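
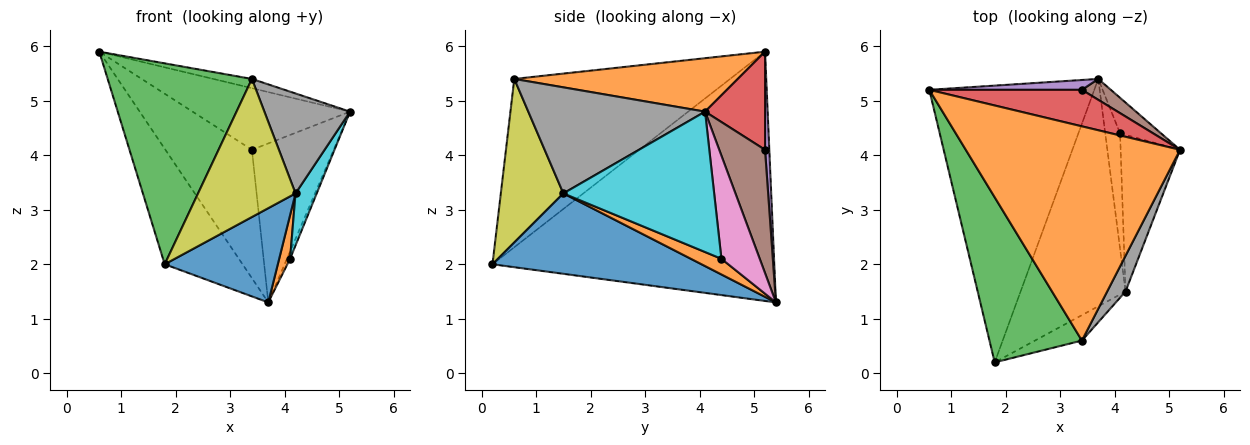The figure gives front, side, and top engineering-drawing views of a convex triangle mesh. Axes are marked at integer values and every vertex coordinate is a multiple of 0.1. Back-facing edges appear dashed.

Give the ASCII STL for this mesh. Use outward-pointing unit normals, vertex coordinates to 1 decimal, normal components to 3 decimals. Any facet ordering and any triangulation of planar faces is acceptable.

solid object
 facet normal -0.813 0.225 -0.538
  outer loop
   vertex 3.7 5.4 1.3
   vertex 1.8 0.2 2.0
   vertex 0.6 5.2 5.9
  endloop
 endfacet
 facet normal 0.242 0.042 0.969
  outer loop
   vertex 3.4 0.6 5.4
   vertex 5.2 4.1 4.8
   vertex 0.6 5.2 5.9
  endloop
 endfacet
 facet normal -0.756 -0.505 0.415
  outer loop
   vertex 3.4 0.6 5.4
   vertex 0.6 5.2 5.9
   vertex 1.8 0.2 2.0
  endloop
 endfacet
 facet normal 0.311 0.818 0.484
  outer loop
   vertex 3.4 5.2 4.1
   vertex 0.6 5.2 5.9
   vertex 5.2 4.1 4.8
  endloop
 endfacet
 facet normal 0.049 0.996 0.076
  outer loop
   vertex 3.4 5.2 4.1
   vertex 3.7 5.4 1.3
   vertex 0.6 5.2 5.9
  endloop
 endfacet
 facet normal 0.485 0.867 0.114
  outer loop
   vertex 3.4 5.2 4.1
   vertex 5.2 4.1 4.8
   vertex 3.7 5.4 1.3
  endloop
 endfacet
 facet normal 0.926 0.075 -0.369
  outer loop
   vertex 4.1 4.4 2.1
   vertex 3.7 5.4 1.3
   vertex 5.2 4.1 4.8
  endloop
 endfacet
 facet normal 0.889 -0.431 0.154
  outer loop
   vertex 4.2 1.5 3.3
   vertex 5.2 4.1 4.8
   vertex 3.4 0.6 5.4
  endloop
 endfacet
 facet normal 0.534 -0.832 -0.153
  outer loop
   vertex 4.2 1.5 3.3
   vertex 3.4 0.6 5.4
   vertex 1.8 0.2 2.0
  endloop
 endfacet
 facet normal 0.913 -0.128 -0.386
  outer loop
   vertex 4.2 1.5 3.3
   vertex 4.1 4.4 2.1
   vertex 5.2 4.1 4.8
  endloop
 endfacet
 facet normal 0.578 -0.313 -0.754
  outer loop
   vertex 4.2 1.5 3.3
   vertex 1.8 0.2 2.0
   vertex 3.7 5.4 1.3
  endloop
 endfacet
 facet normal 0.703 -0.251 -0.665
  outer loop
   vertex 4.2 1.5 3.3
   vertex 3.7 5.4 1.3
   vertex 4.1 4.4 2.1
  endloop
 endfacet
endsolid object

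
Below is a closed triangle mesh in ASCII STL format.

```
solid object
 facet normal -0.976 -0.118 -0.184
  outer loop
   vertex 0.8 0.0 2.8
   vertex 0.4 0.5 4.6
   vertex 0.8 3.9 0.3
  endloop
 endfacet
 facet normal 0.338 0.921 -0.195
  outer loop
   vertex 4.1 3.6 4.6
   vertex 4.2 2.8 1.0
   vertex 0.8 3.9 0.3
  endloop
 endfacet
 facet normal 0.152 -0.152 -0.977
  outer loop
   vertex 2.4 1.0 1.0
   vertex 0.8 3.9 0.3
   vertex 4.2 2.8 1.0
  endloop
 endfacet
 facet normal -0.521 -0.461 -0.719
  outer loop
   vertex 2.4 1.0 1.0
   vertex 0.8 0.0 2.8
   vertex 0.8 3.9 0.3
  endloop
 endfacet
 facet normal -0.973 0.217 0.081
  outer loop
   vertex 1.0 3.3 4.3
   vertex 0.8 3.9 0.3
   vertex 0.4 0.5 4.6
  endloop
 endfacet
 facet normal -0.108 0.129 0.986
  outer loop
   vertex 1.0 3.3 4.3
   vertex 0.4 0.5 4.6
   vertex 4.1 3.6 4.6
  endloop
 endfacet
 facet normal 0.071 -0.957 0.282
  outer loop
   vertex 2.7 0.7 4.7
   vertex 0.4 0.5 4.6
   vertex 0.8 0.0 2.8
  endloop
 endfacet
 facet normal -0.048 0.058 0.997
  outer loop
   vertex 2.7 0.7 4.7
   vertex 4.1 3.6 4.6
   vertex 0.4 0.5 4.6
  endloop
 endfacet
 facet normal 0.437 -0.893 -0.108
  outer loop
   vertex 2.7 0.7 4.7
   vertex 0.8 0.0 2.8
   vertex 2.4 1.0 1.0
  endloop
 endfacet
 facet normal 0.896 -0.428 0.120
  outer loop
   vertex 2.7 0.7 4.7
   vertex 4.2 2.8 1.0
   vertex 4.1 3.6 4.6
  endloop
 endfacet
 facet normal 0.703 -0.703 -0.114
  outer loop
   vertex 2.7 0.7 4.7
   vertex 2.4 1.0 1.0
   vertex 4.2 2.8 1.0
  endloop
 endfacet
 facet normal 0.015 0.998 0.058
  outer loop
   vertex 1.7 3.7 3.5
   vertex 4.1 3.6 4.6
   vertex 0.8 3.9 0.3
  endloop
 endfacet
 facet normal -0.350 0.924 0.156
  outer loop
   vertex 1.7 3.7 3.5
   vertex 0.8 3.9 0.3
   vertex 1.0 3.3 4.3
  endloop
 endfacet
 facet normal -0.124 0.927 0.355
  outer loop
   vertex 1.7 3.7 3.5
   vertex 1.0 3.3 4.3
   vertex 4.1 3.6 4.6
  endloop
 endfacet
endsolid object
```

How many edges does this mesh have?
21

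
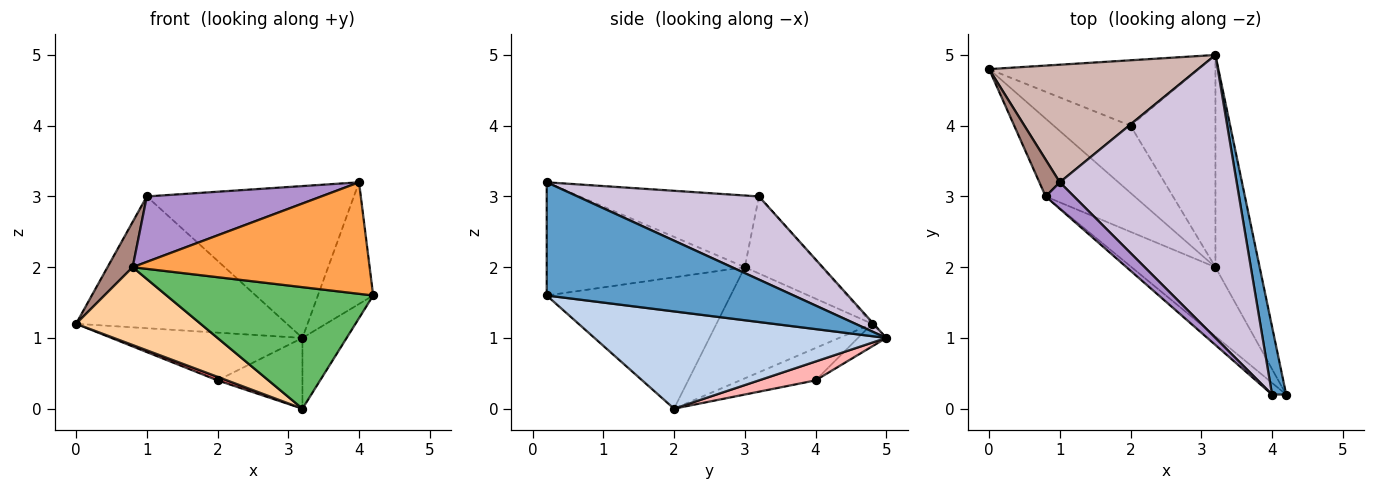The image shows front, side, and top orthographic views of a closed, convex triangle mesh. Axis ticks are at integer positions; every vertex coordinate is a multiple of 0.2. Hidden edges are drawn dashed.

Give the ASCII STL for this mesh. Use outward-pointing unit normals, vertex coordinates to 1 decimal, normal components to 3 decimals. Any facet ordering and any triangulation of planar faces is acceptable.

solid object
 facet normal 0.969 0.217 0.121
  outer loop
   vertex 4.0 0.2 3.2
   vertex 4.2 0.2 1.6
   vertex 3.2 5.0 1.0
  endloop
 endfacet
 facet normal 0.902 0.137 -0.410
  outer loop
   vertex 3.2 2.0 0.0
   vertex 3.2 5.0 1.0
   vertex 4.2 0.2 1.6
  endloop
 endfacet
 facet normal -0.639 -0.765 -0.080
  outer loop
   vertex 0.8 3.0 2.0
   vertex 4.2 0.2 1.6
   vertex 4.0 0.2 3.2
  endloop
 endfacet
 facet normal -0.662 -0.530 -0.530
  outer loop
   vertex 0.8 3.0 2.0
   vertex 0.0 4.8 1.2
   vertex 3.2 2.0 0.0
  endloop
 endfacet
 facet normal -0.612 -0.687 -0.391
  outer loop
   vertex 0.8 3.0 2.0
   vertex 3.2 2.0 0.0
   vertex 4.2 0.2 1.6
  endloop
 endfacet
 facet normal -0.087 0.587 -0.805
  outer loop
   vertex 2.0 4.0 0.4
   vertex 0.0 4.8 1.2
   vertex 3.2 5.0 1.0
  endloop
 endfacet
 facet normal -0.388 -0.048 -0.921
  outer loop
   vertex 2.0 4.0 0.4
   vertex 3.2 2.0 0.0
   vertex 0.0 4.8 1.2
  endloop
 endfacet
 facet normal 0.206 0.309 -0.928
  outer loop
   vertex 2.0 4.0 0.4
   vertex 3.2 5.0 1.0
   vertex 3.2 2.0 0.0
  endloop
 endfacet
 facet normal -0.689 -0.671 0.272
  outer loop
   vertex 1.0 3.2 3.0
   vertex 0.8 3.0 2.0
   vertex 4.0 0.2 3.2
  endloop
 endfacet
 facet normal 0.383 0.437 0.814
  outer loop
   vertex 1.0 3.2 3.0
   vertex 4.0 0.2 3.2
   vertex 3.2 5.0 1.0
  endloop
 endfacet
 facet normal -0.922 -0.301 0.245
  outer loop
   vertex 1.0 3.2 3.0
   vertex 0.0 4.8 1.2
   vertex 0.8 3.0 2.0
  endloop
 endfacet
 facet normal -0.005 0.746 0.666
  outer loop
   vertex 1.0 3.2 3.0
   vertex 3.2 5.0 1.0
   vertex 0.0 4.8 1.2
  endloop
 endfacet
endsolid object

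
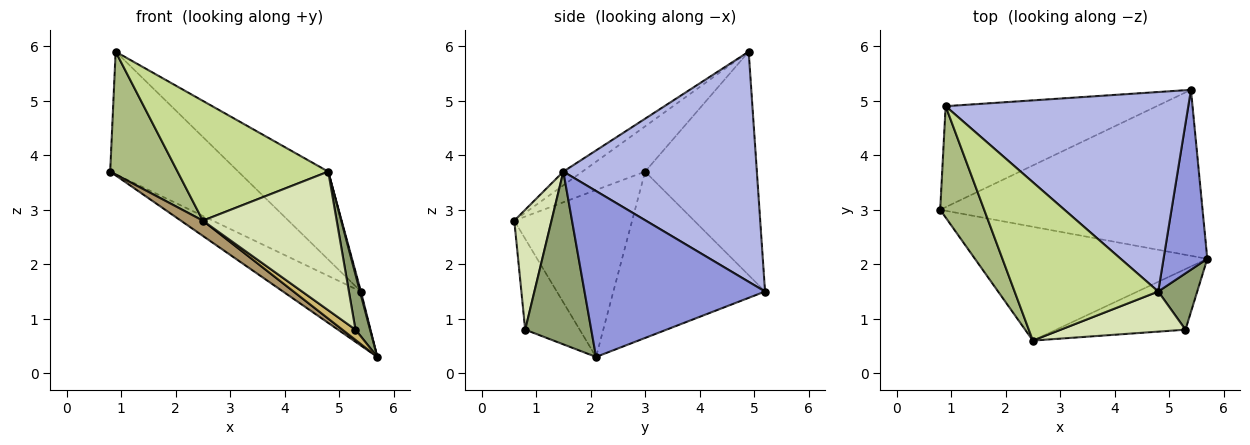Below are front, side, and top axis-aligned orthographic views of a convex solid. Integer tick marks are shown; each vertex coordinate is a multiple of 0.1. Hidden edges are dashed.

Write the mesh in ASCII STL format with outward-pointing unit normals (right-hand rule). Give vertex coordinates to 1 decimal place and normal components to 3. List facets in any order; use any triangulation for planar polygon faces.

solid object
 facet normal -0.516 0.265 -0.814
  outer loop
   vertex 5.4 5.2 1.5
   vertex 5.7 2.1 0.3
   vertex 0.8 3.0 3.7
  endloop
 endfacet
 facet normal -0.558 0.640 -0.528
  outer loop
   vertex 0.9 4.9 5.9
   vertex 5.4 5.2 1.5
   vertex 0.8 3.0 3.7
  endloop
 endfacet
 facet normal 0.967 -0.005 0.255
  outer loop
   vertex 4.8 1.5 3.7
   vertex 5.7 2.1 0.3
   vertex 5.4 5.2 1.5
  endloop
 endfacet
 facet normal 0.655 0.305 0.691
  outer loop
   vertex 4.8 1.5 3.7
   vertex 5.4 5.2 1.5
   vertex 0.9 4.9 5.9
  endloop
 endfacet
 facet normal 0.954 -0.211 0.215
  outer loop
   vertex 5.3 0.8 0.8
   vertex 5.7 2.1 0.3
   vertex 4.8 1.5 3.7
  endloop
 endfacet
 facet normal -0.568 -0.610 0.552
  outer loop
   vertex 2.5 0.6 2.8
   vertex 0.9 4.9 5.9
   vertex 0.8 3.0 3.7
  endloop
 endfacet
 facet normal -0.076 -0.602 0.795
  outer loop
   vertex 2.5 0.6 2.8
   vertex 4.8 1.5 3.7
   vertex 0.9 4.9 5.9
  endloop
 endfacet
 facet normal 0.258 -0.928 0.269
  outer loop
   vertex 2.5 0.6 2.8
   vertex 5.3 0.8 0.8
   vertex 4.8 1.5 3.7
  endloop
 endfacet
 facet normal -0.580 -0.108 -0.807
  outer loop
   vertex 2.5 0.6 2.8
   vertex 0.8 3.0 3.7
   vertex 5.7 2.1 0.3
  endloop
 endfacet
 facet normal -0.569 -0.137 -0.811
  outer loop
   vertex 2.5 0.6 2.8
   vertex 5.7 2.1 0.3
   vertex 5.3 0.8 0.8
  endloop
 endfacet
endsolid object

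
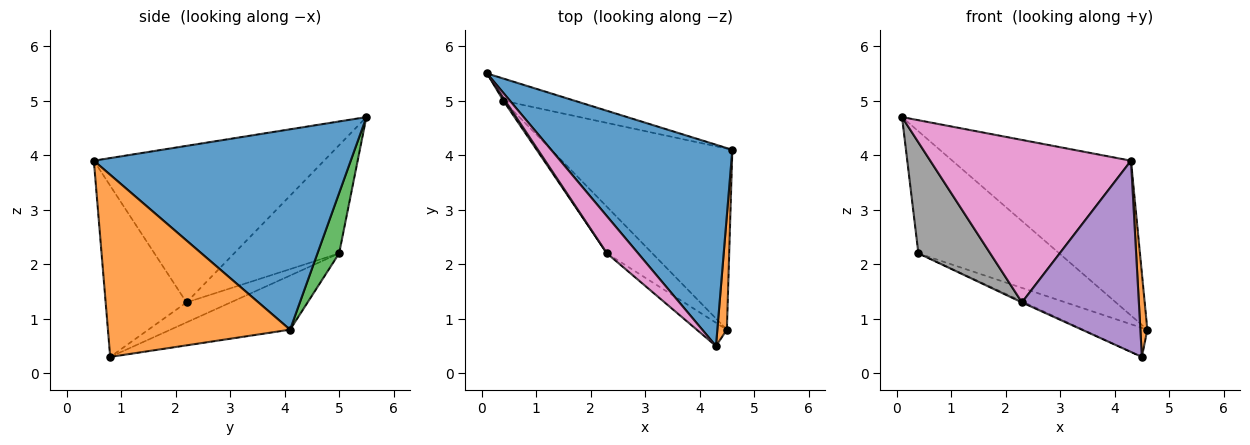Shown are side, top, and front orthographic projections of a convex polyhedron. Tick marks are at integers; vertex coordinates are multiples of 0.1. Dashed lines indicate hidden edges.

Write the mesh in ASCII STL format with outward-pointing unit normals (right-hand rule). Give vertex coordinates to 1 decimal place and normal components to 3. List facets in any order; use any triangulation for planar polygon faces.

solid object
 facet normal 0.659 0.458 0.596
  outer loop
   vertex 4.3 0.5 3.9
   vertex 4.6 4.1 0.8
   vertex 0.1 5.5 4.7
  endloop
 endfacet
 facet normal 0.998 -0.038 0.052
  outer loop
   vertex 4.5 0.8 0.3
   vertex 4.6 4.1 0.8
   vertex 4.3 0.5 3.9
  endloop
 endfacet
 facet normal 0.150 0.973 -0.177
  outer loop
   vertex 0.4 5.0 2.2
   vertex 0.1 5.5 4.7
   vertex 4.6 4.1 0.8
  endloop
 endfacet
 facet normal -0.283 0.152 -0.947
  outer loop
   vertex 0.4 5.0 2.2
   vertex 4.6 4.1 0.8
   vertex 4.5 0.8 0.3
  endloop
 endfacet
 facet normal -0.566 -0.818 -0.100
  outer loop
   vertex 2.3 2.2 1.3
   vertex 4.5 0.8 0.3
   vertex 4.3 0.5 3.9
  endloop
 endfacet
 facet normal -0.403 0.021 -0.915
  outer loop
   vertex 2.3 2.2 1.3
   vertex 0.4 5.0 2.2
   vertex 4.5 0.8 0.3
  endloop
 endfacet
 facet normal -0.745 -0.650 0.148
  outer loop
   vertex 2.3 2.2 1.3
   vertex 4.3 0.5 3.9
   vertex 0.1 5.5 4.7
  endloop
 endfacet
 facet normal -0.825 -0.564 0.014
  outer loop
   vertex 2.3 2.2 1.3
   vertex 0.1 5.5 4.7
   vertex 0.4 5.0 2.2
  endloop
 endfacet
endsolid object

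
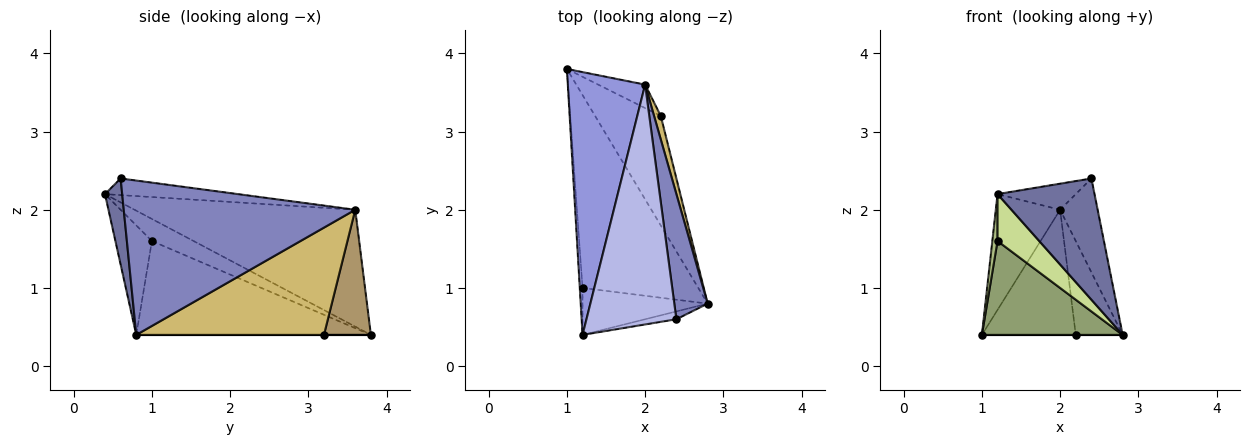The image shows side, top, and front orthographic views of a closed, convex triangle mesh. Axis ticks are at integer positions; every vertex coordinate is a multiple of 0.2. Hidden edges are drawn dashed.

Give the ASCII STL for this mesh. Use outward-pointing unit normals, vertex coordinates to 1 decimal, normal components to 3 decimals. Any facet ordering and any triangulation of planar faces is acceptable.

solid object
 facet normal 0.174 -0.983 -0.063
  outer loop
   vertex 2.4 0.6 2.4
   vertex 1.2 0.4 2.2
   vertex 2.8 0.8 0.4
  endloop
 endfacet
 facet normal 0.965 0.157 0.209
  outer loop
   vertex 2.0 3.6 2.0
   vertex 2.4 0.6 2.4
   vertex 2.8 0.8 0.4
  endloop
 endfacet
 facet normal -0.810 0.236 0.536
  outer loop
   vertex 2.0 3.6 2.0
   vertex 1.0 3.8 0.4
   vertex 1.2 0.4 2.2
  endloop
 endfacet
 facet normal -0.181 0.106 0.978
  outer loop
   vertex 2.0 3.6 2.0
   vertex 1.2 0.4 2.2
   vertex 2.4 0.6 2.4
  endloop
 endfacet
 facet normal -0.589 -0.353 -0.727
  outer loop
   vertex 1.2 1.0 1.6
   vertex 1.0 3.8 0.4
   vertex 2.8 0.8 0.4
  endloop
 endfacet
 facet normal -0.985 -0.123 -0.123
  outer loop
   vertex 1.2 1.0 1.6
   vertex 1.2 0.4 2.2
   vertex 1.0 3.8 0.4
  endloop
 endfacet
 facet normal -0.526 -0.601 -0.601
  outer loop
   vertex 1.2 1.0 1.6
   vertex 2.8 0.8 0.4
   vertex 1.2 0.4 2.2
  endloop
 endfacet
 facet normal 0.000 0.000 -1.000
  outer loop
   vertex 2.2 3.2 0.4
   vertex 2.8 0.8 0.4
   vertex 1.0 3.8 0.4
  endloop
 endfacet
 facet normal 0.441 0.882 -0.165
  outer loop
   vertex 2.2 3.2 0.4
   vertex 1.0 3.8 0.4
   vertex 2.0 3.6 2.0
  endloop
 endfacet
 facet normal 0.968 0.242 0.061
  outer loop
   vertex 2.2 3.2 0.4
   vertex 2.0 3.6 2.0
   vertex 2.8 0.8 0.4
  endloop
 endfacet
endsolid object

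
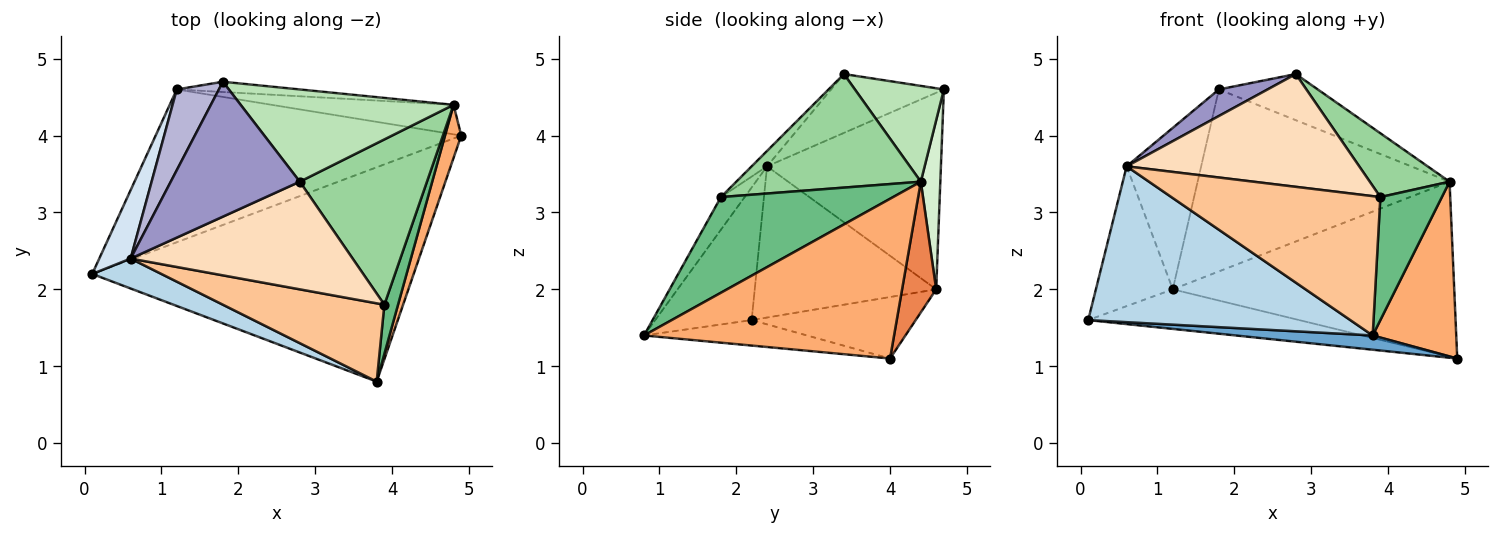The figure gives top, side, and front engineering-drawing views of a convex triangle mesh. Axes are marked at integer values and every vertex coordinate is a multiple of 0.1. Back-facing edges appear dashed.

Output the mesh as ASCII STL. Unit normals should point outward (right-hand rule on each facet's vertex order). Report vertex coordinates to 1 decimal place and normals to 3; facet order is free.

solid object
 facet normal -0.079 -0.066 -0.995
  outer loop
   vertex 3.8 0.8 1.4
   vertex 0.1 2.2 1.6
   vertex 4.9 4.0 1.1
  endloop
 endfacet
 facet normal -0.191 0.246 -0.950
  outer loop
   vertex 1.2 4.6 2.0
   vertex 4.9 4.0 1.1
   vertex 0.1 2.2 1.6
  endloop
 endfacet
 facet normal -0.340 -0.924 0.177
  outer loop
   vertex 0.6 2.4 3.6
   vertex 0.1 2.2 1.6
   vertex 3.8 0.8 1.4
  endloop
 endfacet
 facet normal -0.904 0.383 0.188
  outer loop
   vertex 0.6 2.4 3.6
   vertex 1.2 4.6 2.0
   vertex 0.1 2.2 1.6
  endloop
 endfacet
 facet normal 0.119 0.979 -0.165
  outer loop
   vertex 4.8 4.4 3.4
   vertex 4.9 4.0 1.1
   vertex 1.2 4.6 2.0
  endloop
 endfacet
 facet normal 0.944 -0.316 0.096
  outer loop
   vertex 4.8 4.4 3.4
   vertex 3.8 0.8 1.4
   vertex 4.9 4.0 1.1
  endloop
 endfacet
 facet normal -0.099 -0.868 0.487
  outer loop
   vertex 3.9 1.8 3.2
   vertex 0.6 2.4 3.6
   vertex 3.8 0.8 1.4
  endloop
 endfacet
 facet normal -0.048 -0.723 0.690
  outer loop
   vertex 3.9 1.8 3.2
   vertex 2.8 3.4 4.8
   vertex 0.6 2.4 3.6
  endloop
 endfacet
 facet normal 0.933 -0.333 0.133
  outer loop
   vertex 3.9 1.8 3.2
   vertex 3.8 0.8 1.4
   vertex 4.8 4.4 3.4
  endloop
 endfacet
 facet normal 0.640 -0.277 0.717
  outer loop
   vertex 3.9 1.8 3.2
   vertex 4.8 4.4 3.4
   vertex 2.8 3.4 4.8
  endloop
 endfacet
 facet normal 0.373 0.415 0.830
  outer loop
   vertex 1.8 4.7 4.6
   vertex 2.8 3.4 4.8
   vertex 4.8 4.4 3.4
  endloop
 endfacet
 facet normal 0.077 0.995 -0.056
  outer loop
   vertex 1.8 4.7 4.6
   vertex 4.8 4.4 3.4
   vertex 1.2 4.6 2.0
  endloop
 endfacet
 facet normal -0.408 -0.176 0.896
  outer loop
   vertex 1.8 4.7 4.6
   vertex 0.6 2.4 3.6
   vertex 2.8 3.4 4.8
  endloop
 endfacet
 facet normal -0.902 0.386 0.193
  outer loop
   vertex 1.8 4.7 4.6
   vertex 1.2 4.6 2.0
   vertex 0.6 2.4 3.6
  endloop
 endfacet
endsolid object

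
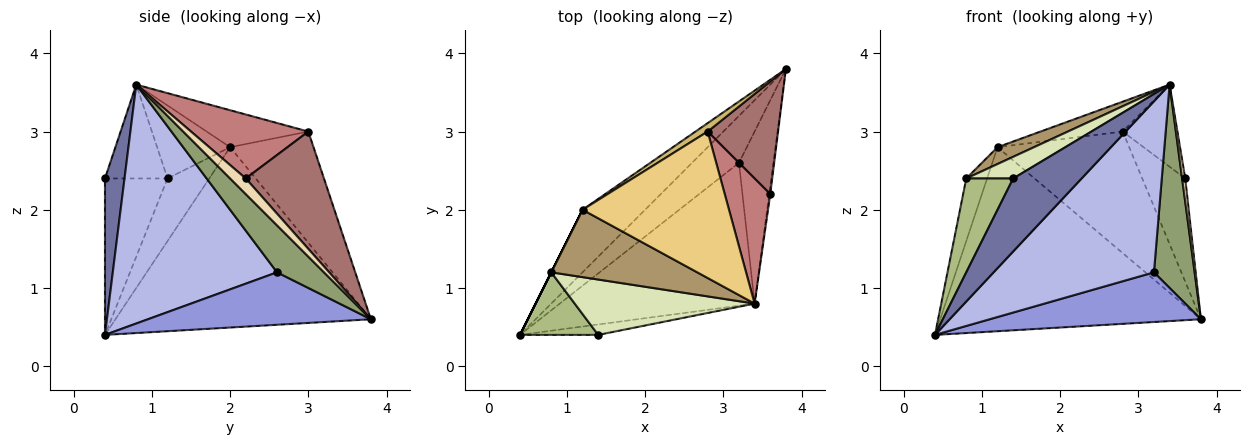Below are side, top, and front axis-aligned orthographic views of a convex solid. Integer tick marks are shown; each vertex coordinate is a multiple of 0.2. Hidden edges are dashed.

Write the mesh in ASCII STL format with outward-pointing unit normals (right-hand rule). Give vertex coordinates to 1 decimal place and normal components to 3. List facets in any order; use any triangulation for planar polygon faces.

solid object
 facet normal 0.272 -0.953 -0.136
  outer loop
   vertex 1.4 0.4 2.4
   vertex 0.4 0.4 0.4
   vertex 3.4 0.8 3.6
  endloop
 endfacet
 facet normal -0.680 0.694 -0.236
  outer loop
   vertex 1.2 2.0 2.8
   vertex 3.8 3.8 0.6
   vertex 0.4 0.4 0.4
  endloop
 endfacet
 facet normal 0.609 -0.577 -0.545
  outer loop
   vertex 3.2 2.6 1.2
   vertex 0.4 0.4 0.4
   vertex 3.8 3.8 0.6
  endloop
 endfacet
 facet normal 0.618 -0.603 -0.504
  outer loop
   vertex 3.2 2.6 1.2
   vertex 3.4 0.8 3.6
   vertex 0.4 0.4 0.4
  endloop
 endfacet
 facet normal 0.661 -0.573 -0.485
  outer loop
   vertex 3.2 2.6 1.2
   vertex 3.8 3.8 0.6
   vertex 3.4 0.8 3.6
  endloop
 endfacet
 facet normal -0.743 -0.557 0.371
  outer loop
   vertex 0.8 1.2 2.4
   vertex 0.4 0.4 0.4
   vertex 1.4 0.4 2.4
  endloop
 endfacet
 facet normal -0.894 0.447 0.000
  outer loop
   vertex 0.8 1.2 2.4
   vertex 1.2 2.0 2.8
   vertex 0.4 0.4 0.4
  endloop
 endfacet
 facet normal -0.437 -0.328 0.838
  outer loop
   vertex 0.8 1.2 2.4
   vertex 1.4 0.4 2.4
   vertex 3.4 0.8 3.6
  endloop
 endfacet
 facet normal -0.436 -0.218 0.873
  outer loop
   vertex 0.8 1.2 2.4
   vertex 3.4 0.8 3.6
   vertex 1.2 2.0 2.8
  endloop
 endfacet
 facet normal -0.534 0.843 0.058
  outer loop
   vertex 2.8 3.0 3.0
   vertex 3.8 3.8 0.6
   vertex 1.2 2.0 2.8
  endloop
 endfacet
 facet normal -0.240 0.194 0.951
  outer loop
   vertex 2.8 3.0 3.0
   vertex 1.2 2.0 2.8
   vertex 3.4 0.8 3.6
  endloop
 endfacet
 facet normal 0.978 -0.196 -0.065
  outer loop
   vertex 3.6 2.2 2.4
   vertex 3.4 0.8 3.6
   vertex 3.8 3.8 0.6
  endloop
 endfacet
 facet normal 0.776 0.427 0.465
  outer loop
   vertex 3.6 2.2 2.4
   vertex 3.8 3.8 0.6
   vertex 2.8 3.0 3.0
  endloop
 endfacet
 facet normal 0.762 0.355 0.542
  outer loop
   vertex 3.6 2.2 2.4
   vertex 2.8 3.0 3.0
   vertex 3.4 0.8 3.6
  endloop
 endfacet
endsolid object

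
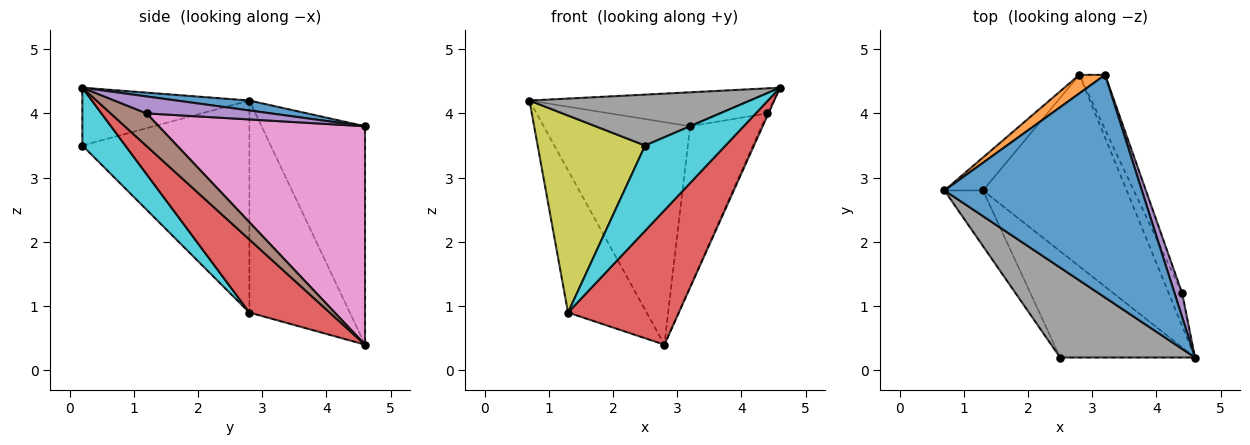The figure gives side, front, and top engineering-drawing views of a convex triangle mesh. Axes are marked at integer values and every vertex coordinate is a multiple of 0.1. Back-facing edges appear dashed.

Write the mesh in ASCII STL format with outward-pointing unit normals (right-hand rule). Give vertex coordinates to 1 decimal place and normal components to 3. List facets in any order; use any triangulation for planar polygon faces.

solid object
 facet normal 0.050 0.150 0.987
  outer loop
   vertex 3.2 4.6 3.8
   vertex 0.7 2.8 4.2
   vertex 4.6 0.2 4.4
  endloop
 endfacet
 facet normal -0.576 0.815 0.068
  outer loop
   vertex 2.8 4.6 0.4
   vertex 0.7 2.8 4.2
   vertex 3.2 4.6 3.8
  endloop
 endfacet
 facet normal -0.779 0.610 -0.142
  outer loop
   vertex 1.3 2.8 0.9
   vertex 0.7 2.8 4.2
   vertex 2.8 4.6 0.4
  endloop
 endfacet
 facet normal 0.384 -0.530 -0.756
  outer loop
   vertex 1.3 2.8 0.9
   vertex 2.8 4.6 0.4
   vertex 4.6 0.2 4.4
  endloop
 endfacet
 facet normal 0.862 0.327 0.387
  outer loop
   vertex 4.4 1.2 4.0
   vertex 3.2 4.6 3.8
   vertex 4.6 0.2 4.4
  endloop
 endfacet
 facet normal 0.925 0.033 -0.380
  outer loop
   vertex 4.4 1.2 4.0
   vertex 4.6 0.2 4.4
   vertex 2.8 4.6 0.4
  endloop
 endfacet
 facet normal 0.939 0.325 -0.110
  outer loop
   vertex 4.4 1.2 4.0
   vertex 2.8 4.6 0.4
   vertex 3.2 4.6 3.8
  endloop
 endfacet
 facet normal -0.349 -0.461 0.815
  outer loop
   vertex 2.5 0.2 3.5
   vertex 4.6 0.2 4.4
   vertex 0.7 2.8 4.2
  endloop
 endfacet
 facet normal -0.831 -0.535 -0.151
  outer loop
   vertex 2.5 0.2 3.5
   vertex 0.7 2.8 4.2
   vertex 1.3 2.8 0.9
  endloop
 endfacet
 facet normal 0.317 -0.593 -0.740
  outer loop
   vertex 2.5 0.2 3.5
   vertex 1.3 2.8 0.9
   vertex 4.6 0.2 4.4
  endloop
 endfacet
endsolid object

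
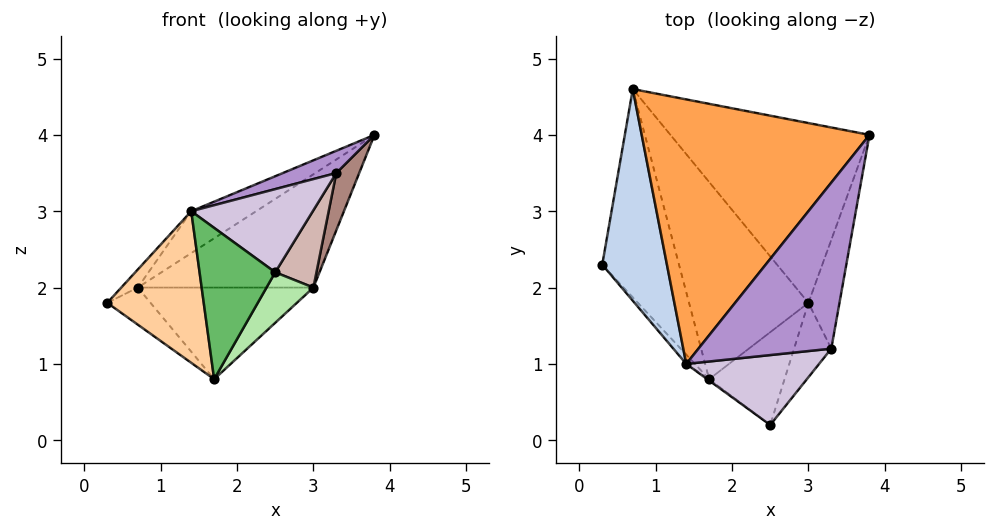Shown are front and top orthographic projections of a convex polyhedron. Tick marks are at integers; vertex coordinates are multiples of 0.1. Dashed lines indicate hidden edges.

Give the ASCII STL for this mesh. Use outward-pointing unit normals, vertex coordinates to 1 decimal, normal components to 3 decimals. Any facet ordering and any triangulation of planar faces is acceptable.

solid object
 facet normal -0.458 0.156 -0.875
  outer loop
   vertex 0.7 4.6 2.0
   vertex 1.7 0.8 0.8
   vertex 0.3 2.3 1.8
  endloop
 endfacet
 facet normal -0.702 0.060 0.709
  outer loop
   vertex 1.4 1.0 3.0
   vertex 0.7 4.6 2.0
   vertex 0.3 2.3 1.8
  endloop
 endfacet
 facet normal -0.519 0.134 0.844
  outer loop
   vertex 1.4 1.0 3.0
   vertex 3.8 4.0 4.0
   vertex 0.7 4.6 2.0
  endloop
 endfacet
 facet normal -0.744 -0.667 -0.041
  outer loop
   vertex 1.4 1.0 3.0
   vertex 0.3 2.3 1.8
   vertex 1.7 0.8 0.8
  endloop
 endfacet
 facet normal -0.592 -0.806 -0.007
  outer loop
   vertex 1.4 1.0 3.0
   vertex 1.7 0.8 0.8
   vertex 2.5 0.2 2.2
  endloop
 endfacet
 facet normal 0.762 -0.309 -0.568
  outer loop
   vertex 3.0 1.8 2.0
   vertex 2.5 0.2 2.2
   vertex 1.7 0.8 0.8
  endloop
 endfacet
 facet normal 0.544 0.447 -0.710
  outer loop
   vertex 3.0 1.8 2.0
   vertex 0.7 4.6 2.0
   vertex 3.8 4.0 4.0
  endloop
 endfacet
 facet normal 0.456 0.375 -0.807
  outer loop
   vertex 3.0 1.8 2.0
   vertex 1.7 0.8 0.8
   vertex 0.7 4.6 2.0
  endloop
 endfacet
 facet normal -0.240 -0.129 0.962
  outer loop
   vertex 3.3 1.2 3.5
   vertex 3.8 4.0 4.0
   vertex 1.4 1.0 3.0
  endloop
 endfacet
 facet normal -0.088 -0.762 0.641
  outer loop
   vertex 3.3 1.2 3.5
   vertex 1.4 1.0 3.0
   vertex 2.5 0.2 2.2
  endloop
 endfacet
 facet normal 0.961 -0.128 -0.244
  outer loop
   vertex 3.3 1.2 3.5
   vertex 3.0 1.8 2.0
   vertex 3.8 4.0 4.0
  endloop
 endfacet
 facet normal 0.897 -0.319 -0.307
  outer loop
   vertex 3.3 1.2 3.5
   vertex 2.5 0.2 2.2
   vertex 3.0 1.8 2.0
  endloop
 endfacet
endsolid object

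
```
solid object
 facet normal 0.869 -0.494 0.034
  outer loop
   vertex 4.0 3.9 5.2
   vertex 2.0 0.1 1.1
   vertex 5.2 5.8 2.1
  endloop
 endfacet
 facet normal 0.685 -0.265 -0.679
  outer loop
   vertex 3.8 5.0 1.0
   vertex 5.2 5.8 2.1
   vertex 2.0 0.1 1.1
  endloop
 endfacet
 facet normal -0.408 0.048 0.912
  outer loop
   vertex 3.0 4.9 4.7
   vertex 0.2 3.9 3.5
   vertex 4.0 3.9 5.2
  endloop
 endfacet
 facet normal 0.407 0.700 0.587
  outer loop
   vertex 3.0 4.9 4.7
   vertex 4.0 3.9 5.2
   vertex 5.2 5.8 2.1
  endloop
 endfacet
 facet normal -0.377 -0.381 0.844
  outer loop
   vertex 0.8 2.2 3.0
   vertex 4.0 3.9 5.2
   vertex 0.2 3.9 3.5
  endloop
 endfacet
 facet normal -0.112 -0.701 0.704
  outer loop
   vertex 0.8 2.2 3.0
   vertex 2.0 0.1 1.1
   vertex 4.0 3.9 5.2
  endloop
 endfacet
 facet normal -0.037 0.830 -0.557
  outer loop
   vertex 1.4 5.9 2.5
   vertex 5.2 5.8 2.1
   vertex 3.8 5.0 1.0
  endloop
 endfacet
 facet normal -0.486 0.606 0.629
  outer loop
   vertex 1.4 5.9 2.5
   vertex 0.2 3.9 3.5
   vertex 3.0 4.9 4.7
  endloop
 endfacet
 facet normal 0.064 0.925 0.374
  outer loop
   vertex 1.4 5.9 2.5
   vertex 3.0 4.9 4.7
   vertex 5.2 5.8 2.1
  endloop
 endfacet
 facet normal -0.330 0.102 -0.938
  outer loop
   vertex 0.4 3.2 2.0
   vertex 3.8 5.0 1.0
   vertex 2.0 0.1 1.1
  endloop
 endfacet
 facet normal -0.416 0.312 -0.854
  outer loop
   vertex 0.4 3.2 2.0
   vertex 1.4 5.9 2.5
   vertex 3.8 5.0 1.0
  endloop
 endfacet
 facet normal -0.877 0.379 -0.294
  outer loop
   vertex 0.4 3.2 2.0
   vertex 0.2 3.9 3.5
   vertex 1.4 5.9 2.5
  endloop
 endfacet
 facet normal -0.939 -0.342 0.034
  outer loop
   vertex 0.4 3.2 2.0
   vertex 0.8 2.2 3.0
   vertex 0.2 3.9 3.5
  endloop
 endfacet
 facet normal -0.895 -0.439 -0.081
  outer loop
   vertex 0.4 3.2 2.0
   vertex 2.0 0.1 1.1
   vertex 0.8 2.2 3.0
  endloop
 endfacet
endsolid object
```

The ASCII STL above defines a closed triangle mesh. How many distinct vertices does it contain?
9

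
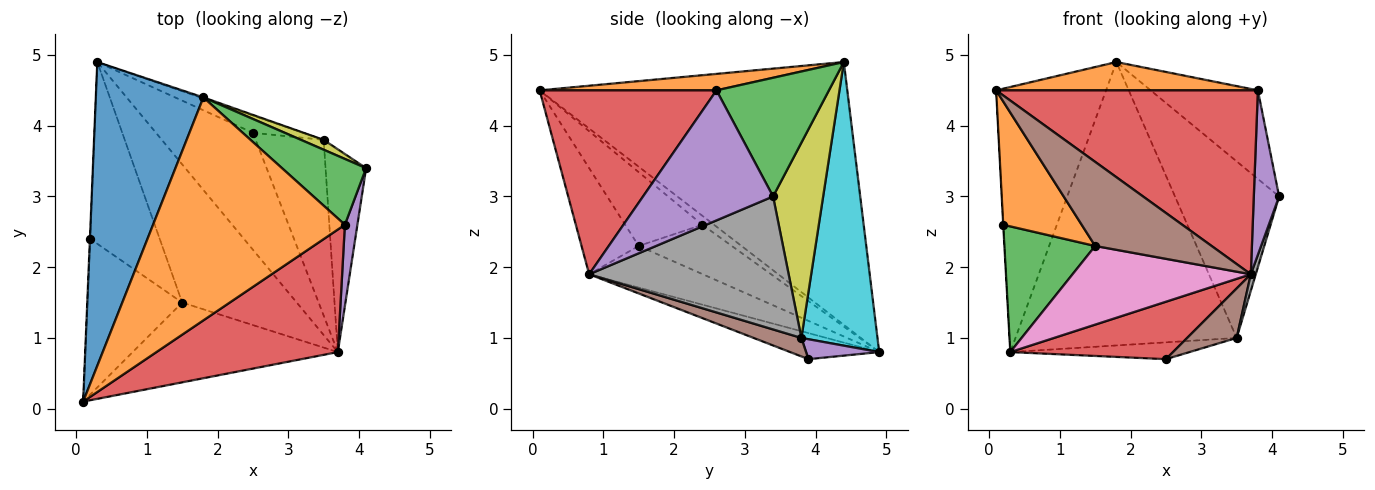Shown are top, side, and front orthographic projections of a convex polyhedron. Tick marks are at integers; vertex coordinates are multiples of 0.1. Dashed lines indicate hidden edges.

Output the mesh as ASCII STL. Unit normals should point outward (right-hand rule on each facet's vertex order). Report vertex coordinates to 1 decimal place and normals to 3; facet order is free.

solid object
 facet normal -0.879 0.314 0.360
  outer loop
   vertex 1.8 4.4 4.9
   vertex 0.3 4.9 0.8
   vertex 0.1 0.1 4.5
  endloop
 endfacet
 facet normal 0.085 -0.125 0.988
  outer loop
   vertex 3.8 2.6 4.5
   vertex 1.8 4.4 4.9
   vertex 0.1 0.1 4.5
  endloop
 endfacet
 facet normal 0.644 0.614 0.456
  outer loop
   vertex 3.8 2.6 4.5
   vertex 4.1 3.4 3.0
   vertex 1.8 4.4 4.9
  endloop
 endfacet
 facet normal 0.490 -0.725 0.483
  outer loop
   vertex 3.8 2.6 4.5
   vertex 0.1 0.1 4.5
   vertex 3.7 0.8 1.9
  endloop
 endfacet
 facet normal 0.977 -0.190 0.094
  outer loop
   vertex 3.8 2.6 4.5
   vertex 3.7 0.8 1.9
   vertex 4.1 3.4 3.0
  endloop
 endfacet
 facet normal -0.335 -0.683 -0.648
  outer loop
   vertex 1.5 1.5 2.3
   vertex 3.7 0.8 1.9
   vertex 0.1 0.1 4.5
  endloop
 endfacet
 facet normal -0.301 -0.472 -0.829
  outer loop
   vertex 1.5 1.5 2.3
   vertex 0.3 4.9 0.8
   vertex 3.7 0.8 1.9
  endloop
 endfacet
 facet normal 0.956 -0.024 -0.292
  outer loop
   vertex 3.5 3.8 1.0
   vertex 4.1 3.4 3.0
   vertex 3.7 0.8 1.9
  endloop
 endfacet
 facet normal 0.433 0.900 0.050
  outer loop
   vertex 3.5 3.8 1.0
   vertex 1.8 4.4 4.9
   vertex 4.1 3.4 3.0
  endloop
 endfacet
 facet normal 0.325 0.946 -0.004
  outer loop
   vertex 3.5 3.8 1.0
   vertex 0.3 4.9 0.8
   vertex 1.8 4.4 4.9
  endloop
 endfacet
 facet normal -0.999 0.016 -0.033
  outer loop
   vertex 0.2 2.4 2.6
   vertex 0.1 0.1 4.5
   vertex 0.3 4.9 0.8
  endloop
 endfacet
 facet normal -0.521 -0.530 -0.669
  outer loop
   vertex 0.2 2.4 2.6
   vertex 1.5 1.5 2.3
   vertex 0.1 0.1 4.5
  endloop
 endfacet
 facet normal -0.504 -0.491 -0.710
  outer loop
   vertex 0.2 2.4 2.6
   vertex 0.3 4.9 0.8
   vertex 1.5 1.5 2.3
  endloop
 endfacet
 facet normal -0.234 -0.429 -0.873
  outer loop
   vertex 2.5 3.9 0.7
   vertex 3.7 0.8 1.9
   vertex 0.3 4.9 0.8
  endloop
 endfacet
 facet normal 0.274 0.671 -0.689
  outer loop
   vertex 2.5 3.9 0.7
   vertex 0.3 4.9 0.8
   vertex 3.5 3.8 1.0
  endloop
 endfacet
 facet normal 0.253 -0.262 -0.931
  outer loop
   vertex 2.5 3.9 0.7
   vertex 3.5 3.8 1.0
   vertex 3.7 0.8 1.9
  endloop
 endfacet
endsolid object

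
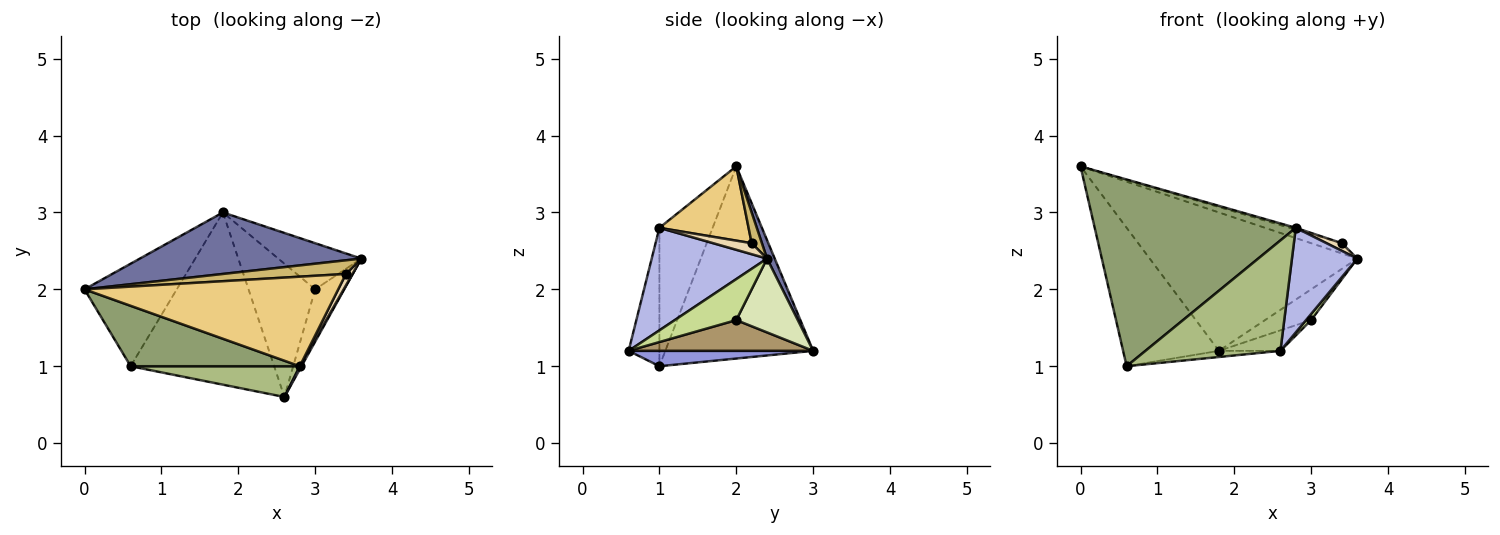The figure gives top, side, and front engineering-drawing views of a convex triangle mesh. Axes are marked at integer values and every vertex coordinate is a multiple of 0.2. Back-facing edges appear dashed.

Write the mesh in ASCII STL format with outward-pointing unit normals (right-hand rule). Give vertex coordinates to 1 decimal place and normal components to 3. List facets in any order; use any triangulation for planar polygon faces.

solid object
 facet normal 0.034 0.913 0.406
  outer loop
   vertex 1.8 3.0 1.2
   vertex 0.0 2.0 3.6
   vertex 3.6 2.4 2.4
  endloop
 endfacet
 facet normal -0.778 0.504 -0.374
  outer loop
   vertex 0.6 1.0 1.0
   vertex 0.0 2.0 3.6
   vertex 1.8 3.0 1.2
  endloop
 endfacet
 facet normal 0.106 0.035 -0.994
  outer loop
   vertex 0.6 1.0 1.0
   vertex 1.8 3.0 1.2
   vertex 2.6 0.6 1.2
  endloop
 endfacet
 facet normal 0.870 -0.493 0.014
  outer loop
   vertex 2.8 1.0 2.8
   vertex 2.6 0.6 1.2
   vertex 3.6 2.4 2.4
  endloop
 endfacet
 facet normal -0.244 -0.923 0.298
  outer loop
   vertex 2.8 1.0 2.8
   vertex 0.0 2.0 3.6
   vertex 0.6 1.0 1.0
  endloop
 endfacet
 facet normal -0.214 -0.941 0.262
  outer loop
   vertex 2.8 1.0 2.8
   vertex 0.6 1.0 1.0
   vertex 2.6 0.6 1.2
  endloop
 endfacet
 facet normal 0.814 -0.068 -0.577
  outer loop
   vertex 3.0 2.0 1.6
   vertex 3.6 2.4 2.4
   vertex 2.6 0.6 1.2
  endloop
 endfacet
 facet normal 0.595 0.446 -0.669
  outer loop
   vertex 3.0 2.0 1.6
   vertex 1.8 3.0 1.2
   vertex 3.6 2.4 2.4
  endloop
 endfacet
 facet normal 0.415 0.138 -0.899
  outer loop
   vertex 3.0 2.0 1.6
   vertex 2.6 0.6 1.2
   vertex 1.8 3.0 1.2
  endloop
 endfacet
 facet normal 0.196 0.588 0.784
  outer loop
   vertex 3.4 2.2 2.6
   vertex 3.6 2.4 2.4
   vertex 0.0 2.0 3.6
  endloop
 endfacet
 facet normal 0.281 0.019 0.959
  outer loop
   vertex 3.4 2.2 2.6
   vertex 0.0 2.0 3.6
   vertex 2.8 1.0 2.8
  endloop
 endfacet
 facet normal 0.811 -0.324 0.487
  outer loop
   vertex 3.4 2.2 2.6
   vertex 2.8 1.0 2.8
   vertex 3.6 2.4 2.4
  endloop
 endfacet
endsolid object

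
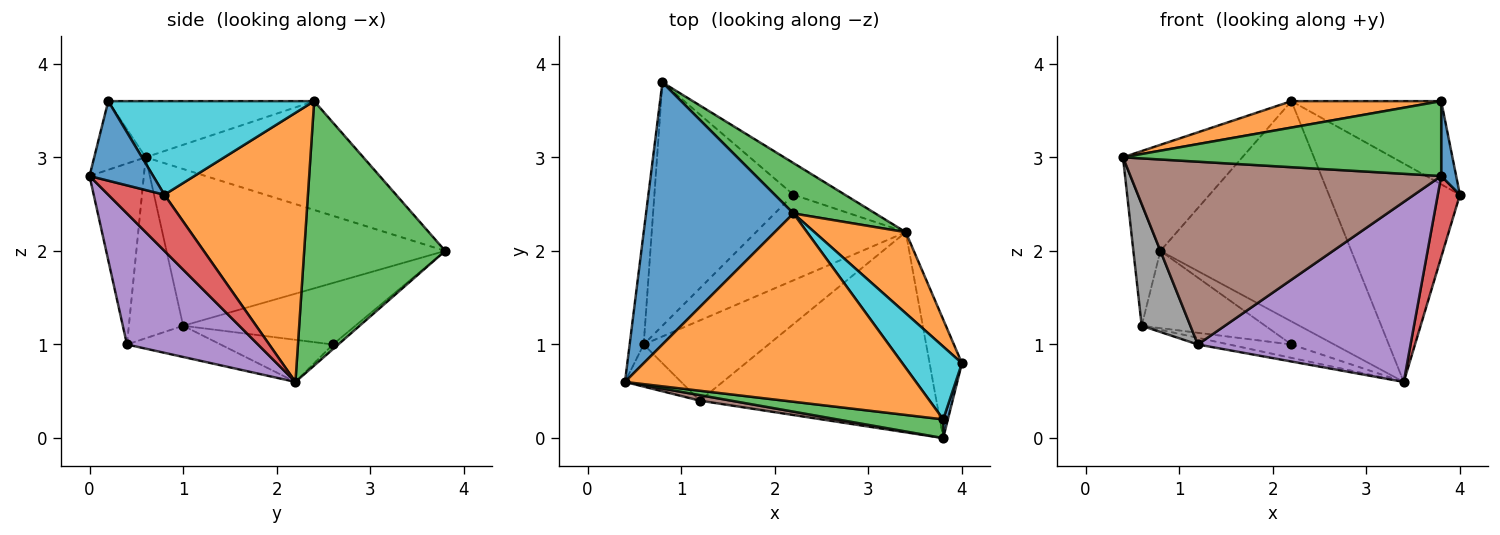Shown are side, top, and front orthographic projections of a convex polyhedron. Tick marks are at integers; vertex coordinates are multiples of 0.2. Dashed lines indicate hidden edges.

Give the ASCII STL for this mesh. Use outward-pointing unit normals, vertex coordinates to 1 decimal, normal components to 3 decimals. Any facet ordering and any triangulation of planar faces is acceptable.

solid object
 facet normal -0.565 0.310 0.765
  outer loop
   vertex 2.2 2.4 3.6
   vertex 0.8 3.8 2.0
   vertex 0.4 0.6 3.0
  endloop
 endfacet
 facet normal 0.716 0.654 0.243
  outer loop
   vertex 2.2 2.4 3.6
   vertex 4.0 0.8 2.6
   vertex 3.4 2.2 0.6
  endloop
 endfacet
 facet normal 0.584 0.791 0.181
  outer loop
   vertex 2.2 2.4 3.6
   vertex 3.4 2.2 0.6
   vertex 0.8 3.8 2.0
  endloop
 endfacet
 facet normal 0.820 -0.323 -0.472
  outer loop
   vertex 3.8 0.0 2.8
   vertex 3.4 2.2 0.6
   vertex 4.0 0.8 2.6
  endloop
 endfacet
 facet normal 0.381 -0.618 -0.688
  outer loop
   vertex 3.8 0.0 2.8
   vertex 1.2 0.4 1.0
   vertex 3.4 2.2 0.6
  endloop
 endfacet
 facet normal -0.172 -0.985 0.030
  outer loop
   vertex 3.8 0.0 2.8
   vertex 0.4 0.6 3.0
   vertex 1.2 0.4 1.0
  endloop
 endfacet
 facet normal -0.991 0.096 -0.089
  outer loop
   vertex 0.6 1.0 1.2
   vertex 0.4 0.6 3.0
   vertex 0.8 3.8 2.0
  endloop
 endfacet
 facet normal -0.725 -0.650 -0.225
  outer loop
   vertex 0.6 1.0 1.2
   vertex 1.2 0.4 1.0
   vertex 0.4 0.6 3.0
  endloop
 endfacet
 facet normal -0.242 0.081 -0.967
  outer loop
   vertex 0.6 1.0 1.2
   vertex 3.4 2.2 0.6
   vertex 1.2 0.4 1.0
  endloop
 endfacet
 facet normal 0.719 0.523 0.458
  outer loop
   vertex 3.8 0.2 3.6
   vertex 4.0 0.8 2.6
   vertex 2.2 2.4 3.6
  endloop
 endfacet
 facet normal 0.972 -0.229 0.057
  outer loop
   vertex 3.8 0.2 3.6
   vertex 3.8 0.0 2.8
   vertex 4.0 0.8 2.6
  endloop
 endfacet
 facet normal -0.188 -0.137 0.973
  outer loop
   vertex 3.8 0.2 3.6
   vertex 2.2 2.4 3.6
   vertex 0.4 0.6 3.0
  endloop
 endfacet
 facet normal -0.155 -0.958 0.240
  outer loop
   vertex 3.8 0.2 3.6
   vertex 0.4 0.6 3.0
   vertex 3.8 0.0 2.8
  endloop
 endfacet
 facet normal -0.073 0.587 -0.807
  outer loop
   vertex 2.2 2.6 1.0
   vertex 0.8 3.8 2.0
   vertex 3.4 2.2 0.6
  endloop
 endfacet
 facet normal -0.388 0.279 -0.878
  outer loop
   vertex 2.2 2.6 1.0
   vertex 0.6 1.0 1.2
   vertex 0.8 3.8 2.0
  endloop
 endfacet
 facet normal -0.268 0.149 -0.952
  outer loop
   vertex 2.2 2.6 1.0
   vertex 3.4 2.2 0.6
   vertex 0.6 1.0 1.2
  endloop
 endfacet
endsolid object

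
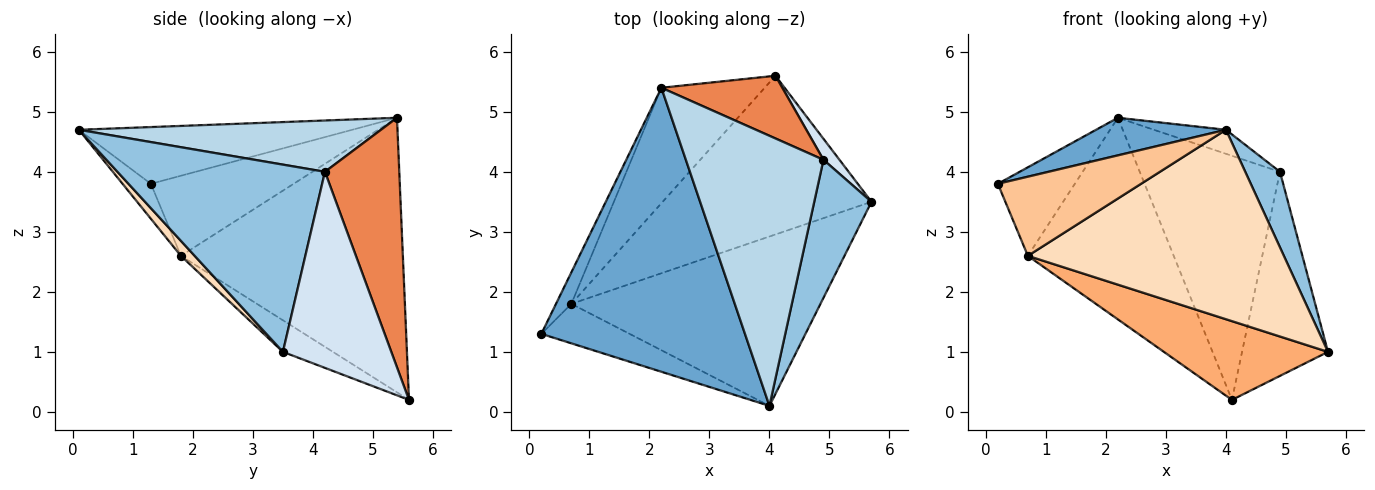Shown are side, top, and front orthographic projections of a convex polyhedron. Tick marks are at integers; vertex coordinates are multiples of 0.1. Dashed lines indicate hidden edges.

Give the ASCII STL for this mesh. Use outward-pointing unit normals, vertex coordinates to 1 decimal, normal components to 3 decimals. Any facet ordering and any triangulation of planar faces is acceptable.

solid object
 facet normal -0.266 -0.126 0.956
  outer loop
   vertex 4.0 0.1 4.7
   vertex 2.2 5.4 4.9
   vertex 0.2 1.3 3.8
  endloop
 endfacet
 facet normal 0.944 -0.158 0.289
  outer loop
   vertex 4.9 4.2 4.0
   vertex 4.0 0.1 4.7
   vertex 5.7 3.5 1.0
  endloop
 endfacet
 facet normal 0.348 0.083 0.934
  outer loop
   vertex 4.9 4.2 4.0
   vertex 2.2 5.4 4.9
   vertex 4.0 0.1 4.7
  endloop
 endfacet
 facet normal 0.782 0.620 0.064
  outer loop
   vertex 4.9 4.2 4.0
   vertex 5.7 3.5 1.0
   vertex 4.1 5.6 0.2
  endloop
 endfacet
 facet normal 0.457 0.862 0.221
  outer loop
   vertex 4.9 4.2 4.0
   vertex 4.1 5.6 0.2
   vertex 2.2 5.4 4.9
  endloop
 endfacet
 facet normal -0.134 -0.440 -0.888
  outer loop
   vertex 0.7 1.8 2.6
   vertex 4.1 5.6 0.2
   vertex 5.7 3.5 1.0
  endloop
 endfacet
 facet normal -0.174 -0.881 -0.440
  outer loop
   vertex 0.7 1.8 2.6
   vertex 4.0 0.1 4.7
   vertex 0.2 1.3 3.8
  endloop
 endfacet
 facet normal 0.040 -0.745 -0.666
  outer loop
   vertex 0.7 1.8 2.6
   vertex 5.7 3.5 1.0
   vertex 4.0 0.1 4.7
  endloop
 endfacet
 facet normal -0.868 0.468 -0.167
  outer loop
   vertex 0.7 1.8 2.6
   vertex 0.2 1.3 3.8
   vertex 2.2 5.4 4.9
  endloop
 endfacet
 facet normal -0.797 0.524 -0.300
  outer loop
   vertex 0.7 1.8 2.6
   vertex 2.2 5.4 4.9
   vertex 4.1 5.6 0.2
  endloop
 endfacet
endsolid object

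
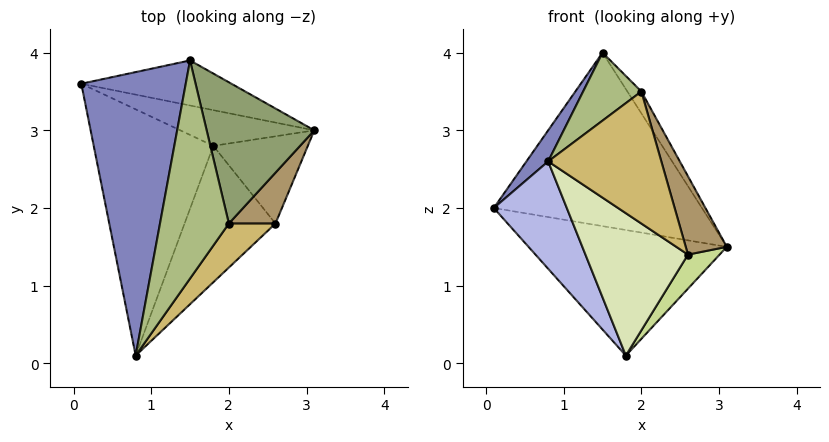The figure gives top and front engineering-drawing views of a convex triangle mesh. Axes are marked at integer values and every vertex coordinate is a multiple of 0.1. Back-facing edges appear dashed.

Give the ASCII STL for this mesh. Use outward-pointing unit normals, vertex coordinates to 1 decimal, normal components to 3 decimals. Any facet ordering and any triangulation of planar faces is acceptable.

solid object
 facet normal 0.150 0.957 -0.249
  outer loop
   vertex 1.5 3.9 4.0
   vertex 3.1 3.0 1.5
   vertex 0.1 3.6 2.0
  endloop
 endfacet
 facet normal -0.813 -0.063 0.579
  outer loop
   vertex 1.5 3.9 4.0
   vertex 0.1 3.6 2.0
   vertex 0.8 0.1 2.6
  endloop
 endfacet
 facet normal 0.145 0.952 -0.271
  outer loop
   vertex 1.8 2.8 0.1
   vertex 0.1 3.6 2.0
   vertex 3.1 3.0 1.5
  endloop
 endfacet
 facet normal -0.771 -0.254 -0.583
  outer loop
   vertex 1.8 2.8 0.1
   vertex 0.8 0.1 2.6
   vertex 0.1 3.6 2.0
  endloop
 endfacet
 facet normal 0.852 0.080 0.517
  outer loop
   vertex 2.0 1.8 3.5
   vertex 3.1 3.0 1.5
   vertex 1.5 3.9 4.0
  endloop
 endfacet
 facet normal -0.283 -0.285 0.916
  outer loop
   vertex 2.0 1.8 3.5
   vertex 1.5 3.9 4.0
   vertex 0.8 0.1 2.6
  endloop
 endfacet
 facet normal 0.727 -0.250 -0.640
  outer loop
   vertex 2.6 1.8 1.4
   vertex 1.8 2.8 0.1
   vertex 3.1 3.0 1.5
  endloop
 endfacet
 facet normal 0.216 -0.705 -0.675
  outer loop
   vertex 2.6 1.8 1.4
   vertex 0.8 0.1 2.6
   vertex 1.8 2.8 0.1
  endloop
 endfacet
 facet normal 0.885 -0.390 0.253
  outer loop
   vertex 2.6 1.8 1.4
   vertex 3.1 3.0 1.5
   vertex 2.0 1.8 3.5
  endloop
 endfacet
 facet normal 0.742 -0.636 0.212
  outer loop
   vertex 2.6 1.8 1.4
   vertex 2.0 1.8 3.5
   vertex 0.8 0.1 2.6
  endloop
 endfacet
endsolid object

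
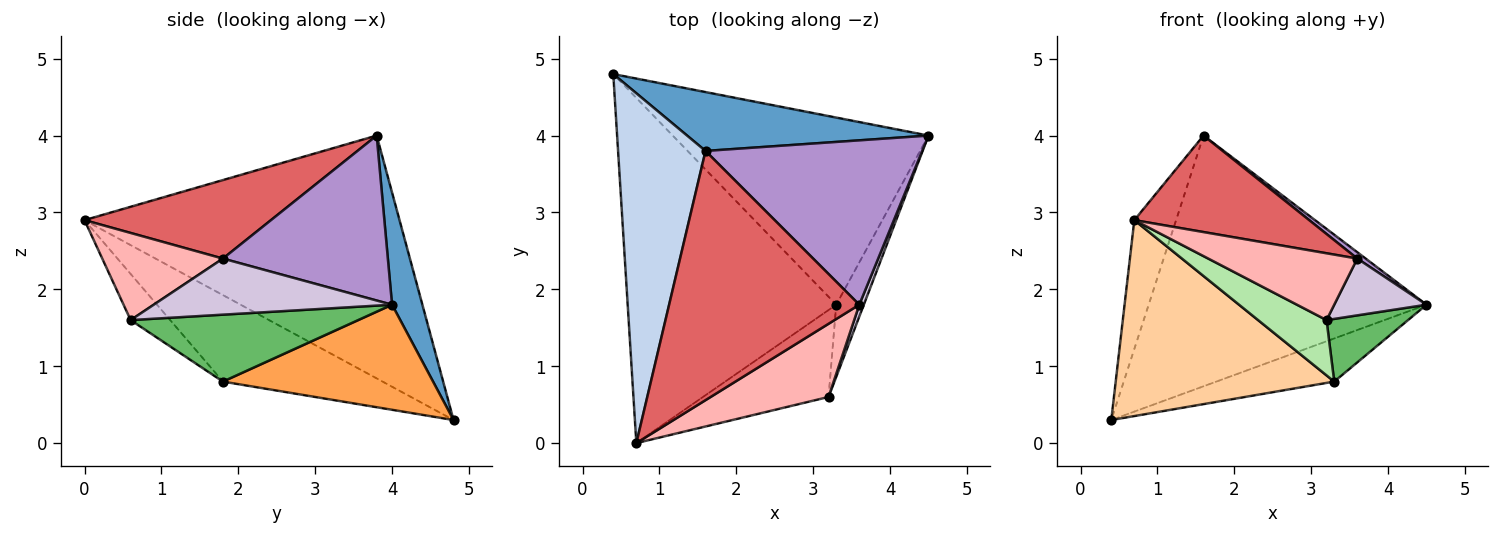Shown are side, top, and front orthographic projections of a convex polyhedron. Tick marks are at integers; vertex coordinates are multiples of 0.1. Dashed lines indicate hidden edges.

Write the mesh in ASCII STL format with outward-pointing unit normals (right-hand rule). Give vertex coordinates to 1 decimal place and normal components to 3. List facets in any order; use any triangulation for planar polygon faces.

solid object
 facet normal 0.106 0.968 0.227
  outer loop
   vertex 1.6 3.8 4.0
   vertex 4.5 4.0 1.8
   vertex 0.4 4.8 0.3
  endloop
 endfacet
 facet normal -0.934 0.124 0.336
  outer loop
   vertex 1.6 3.8 4.0
   vertex 0.4 4.8 0.3
   vertex 0.7 0.0 2.9
  endloop
 endfacet
 facet normal 0.372 0.208 -0.905
  outer loop
   vertex 3.3 1.8 0.8
   vertex 0.4 4.8 0.3
   vertex 4.5 4.0 1.8
  endloop
 endfacet
 facet normal -0.339 -0.464 -0.818
  outer loop
   vertex 3.3 1.8 0.8
   vertex 0.7 0.0 2.9
   vertex 0.4 4.8 0.3
  endloop
 endfacet
 facet normal 0.878 -0.314 -0.362
  outer loop
   vertex 3.2 0.6 1.6
   vertex 3.3 1.8 0.8
   vertex 4.5 4.0 1.8
  endloop
 endfacet
 facet normal -0.296 -0.513 -0.806
  outer loop
   vertex 3.2 0.6 1.6
   vertex 0.7 0.0 2.9
   vertex 3.3 1.8 0.8
  endloop
 endfacet
 facet normal 0.359 -0.337 0.870
  outer loop
   vertex 3.6 1.8 2.4
   vertex 1.6 3.8 4.0
   vertex 0.7 0.0 2.9
  endloop
 endfacet
 facet normal 0.479 -0.592 0.648
  outer loop
   vertex 3.6 1.8 2.4
   vertex 0.7 0.0 2.9
   vertex 3.2 0.6 1.6
  endloop
 endfacet
 facet normal 0.605 -0.031 0.795
  outer loop
   vertex 3.6 1.8 2.4
   vertex 4.5 4.0 1.8
   vertex 1.6 3.8 4.0
  endloop
 endfacet
 facet normal 0.930 -0.360 0.075
  outer loop
   vertex 3.6 1.8 2.4
   vertex 3.2 0.6 1.6
   vertex 4.5 4.0 1.8
  endloop
 endfacet
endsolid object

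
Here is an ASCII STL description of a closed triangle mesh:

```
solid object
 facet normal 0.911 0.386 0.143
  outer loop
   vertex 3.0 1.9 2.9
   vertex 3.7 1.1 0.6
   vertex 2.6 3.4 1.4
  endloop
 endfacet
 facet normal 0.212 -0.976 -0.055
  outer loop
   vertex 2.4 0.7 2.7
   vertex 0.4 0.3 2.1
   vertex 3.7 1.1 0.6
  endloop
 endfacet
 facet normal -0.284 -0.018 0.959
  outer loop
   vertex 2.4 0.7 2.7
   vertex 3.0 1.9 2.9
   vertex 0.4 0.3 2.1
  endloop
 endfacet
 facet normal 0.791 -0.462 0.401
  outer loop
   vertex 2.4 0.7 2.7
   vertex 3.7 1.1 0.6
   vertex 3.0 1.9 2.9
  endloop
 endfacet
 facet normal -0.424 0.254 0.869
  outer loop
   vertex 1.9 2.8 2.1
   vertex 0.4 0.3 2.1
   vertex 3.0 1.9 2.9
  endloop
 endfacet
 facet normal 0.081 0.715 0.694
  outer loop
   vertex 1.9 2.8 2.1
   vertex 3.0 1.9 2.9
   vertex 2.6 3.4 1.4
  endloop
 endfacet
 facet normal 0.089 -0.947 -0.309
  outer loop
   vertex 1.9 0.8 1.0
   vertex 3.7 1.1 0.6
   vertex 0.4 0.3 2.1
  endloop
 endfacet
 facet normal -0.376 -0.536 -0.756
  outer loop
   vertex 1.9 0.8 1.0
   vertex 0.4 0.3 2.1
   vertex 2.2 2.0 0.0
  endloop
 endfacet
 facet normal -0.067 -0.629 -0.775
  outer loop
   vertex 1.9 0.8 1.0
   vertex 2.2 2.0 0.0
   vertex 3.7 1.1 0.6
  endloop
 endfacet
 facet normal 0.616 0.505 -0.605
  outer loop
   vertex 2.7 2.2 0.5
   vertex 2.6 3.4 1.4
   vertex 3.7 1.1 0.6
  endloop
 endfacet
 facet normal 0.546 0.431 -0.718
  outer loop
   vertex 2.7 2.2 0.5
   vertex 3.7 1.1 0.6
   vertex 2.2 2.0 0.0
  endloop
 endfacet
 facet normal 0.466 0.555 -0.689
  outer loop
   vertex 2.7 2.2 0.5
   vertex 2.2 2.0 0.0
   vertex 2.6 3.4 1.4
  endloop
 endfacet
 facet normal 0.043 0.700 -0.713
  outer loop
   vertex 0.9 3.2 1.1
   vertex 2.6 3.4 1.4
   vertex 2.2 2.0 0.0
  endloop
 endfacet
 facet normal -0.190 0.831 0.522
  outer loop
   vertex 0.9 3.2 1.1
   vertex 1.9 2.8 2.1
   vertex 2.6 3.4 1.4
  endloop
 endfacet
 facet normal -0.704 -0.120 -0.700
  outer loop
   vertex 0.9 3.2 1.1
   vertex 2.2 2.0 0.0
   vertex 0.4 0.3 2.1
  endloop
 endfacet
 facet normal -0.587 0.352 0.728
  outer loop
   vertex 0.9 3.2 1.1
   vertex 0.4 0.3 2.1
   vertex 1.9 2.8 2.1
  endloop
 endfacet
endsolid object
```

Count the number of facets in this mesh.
16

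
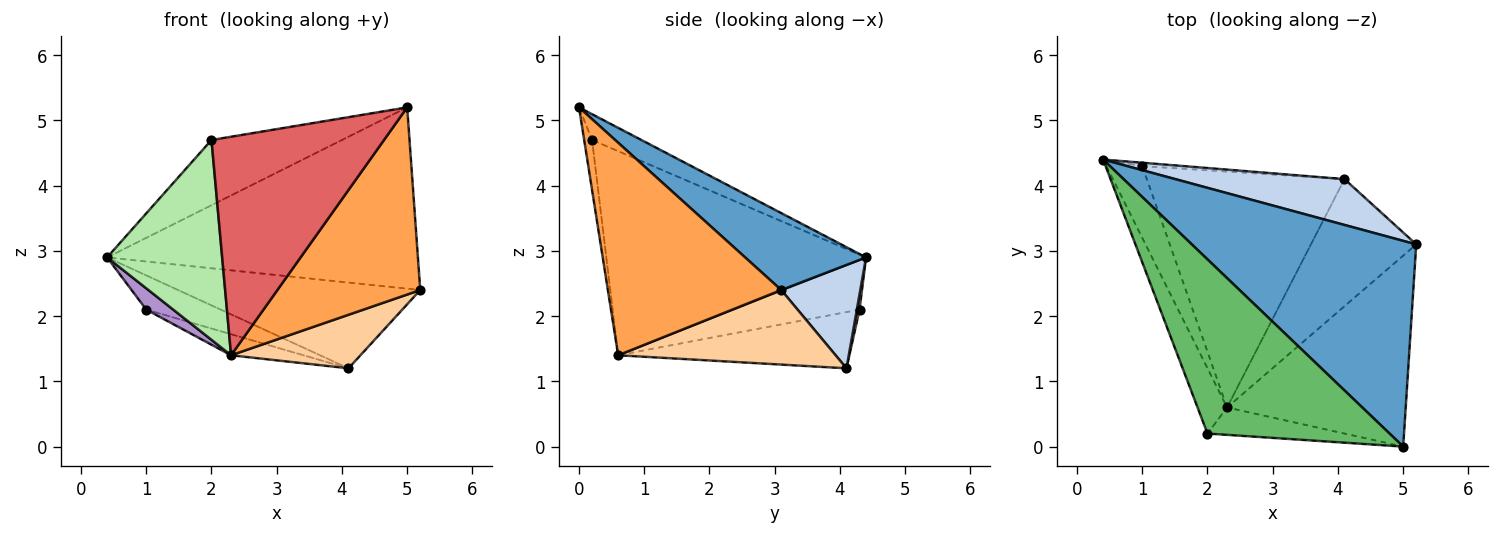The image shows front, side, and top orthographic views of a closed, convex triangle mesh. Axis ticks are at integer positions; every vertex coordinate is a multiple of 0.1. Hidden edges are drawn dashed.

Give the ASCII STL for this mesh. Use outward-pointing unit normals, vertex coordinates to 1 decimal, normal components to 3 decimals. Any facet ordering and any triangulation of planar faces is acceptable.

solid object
 facet normal 0.249 0.640 0.727
  outer loop
   vertex 5.0 0.0 5.2
   vertex 5.2 3.1 2.4
   vertex 0.4 4.4 2.9
  endloop
 endfacet
 facet normal 0.277 0.848 0.453
  outer loop
   vertex 4.1 4.1 1.2
   vertex 0.4 4.4 2.9
   vertex 5.2 3.1 2.4
  endloop
 endfacet
 facet normal 0.647 -0.533 -0.544
  outer loop
   vertex 2.3 0.6 1.4
   vertex 5.2 3.1 2.4
   vertex 5.0 0.0 5.2
  endloop
 endfacet
 facet normal 0.546 -0.325 -0.772
  outer loop
   vertex 2.3 0.6 1.4
   vertex 4.1 4.1 1.2
   vertex 5.2 3.1 2.4
  endloop
 endfacet
 facet normal -0.132 0.348 0.928
  outer loop
   vertex 2.0 0.2 4.7
   vertex 5.0 0.0 5.2
   vertex 0.4 4.4 2.9
  endloop
 endfacet
 facet normal -0.906 -0.401 -0.131
  outer loop
   vertex 2.0 0.2 4.7
   vertex 0.4 4.4 2.9
   vertex 2.3 0.6 1.4
  endloop
 endfacet
 facet normal -0.045 -0.991 -0.124
  outer loop
   vertex 2.0 0.2 4.7
   vertex 2.3 0.6 1.4
   vertex 5.0 0.0 5.2
  endloop
 endfacet
 facet normal 0.036 0.995 -0.097
  outer loop
   vertex 1.0 4.3 2.1
   vertex 0.4 4.4 2.9
   vertex 4.1 4.1 1.2
  endloop
 endfacet
 facet normal -0.798 -0.171 -0.577
  outer loop
   vertex 1.0 4.3 2.1
   vertex 2.3 0.6 1.4
   vertex 0.4 4.4 2.9
  endloop
 endfacet
 facet normal -0.273 0.085 -0.958
  outer loop
   vertex 1.0 4.3 2.1
   vertex 4.1 4.1 1.2
   vertex 2.3 0.6 1.4
  endloop
 endfacet
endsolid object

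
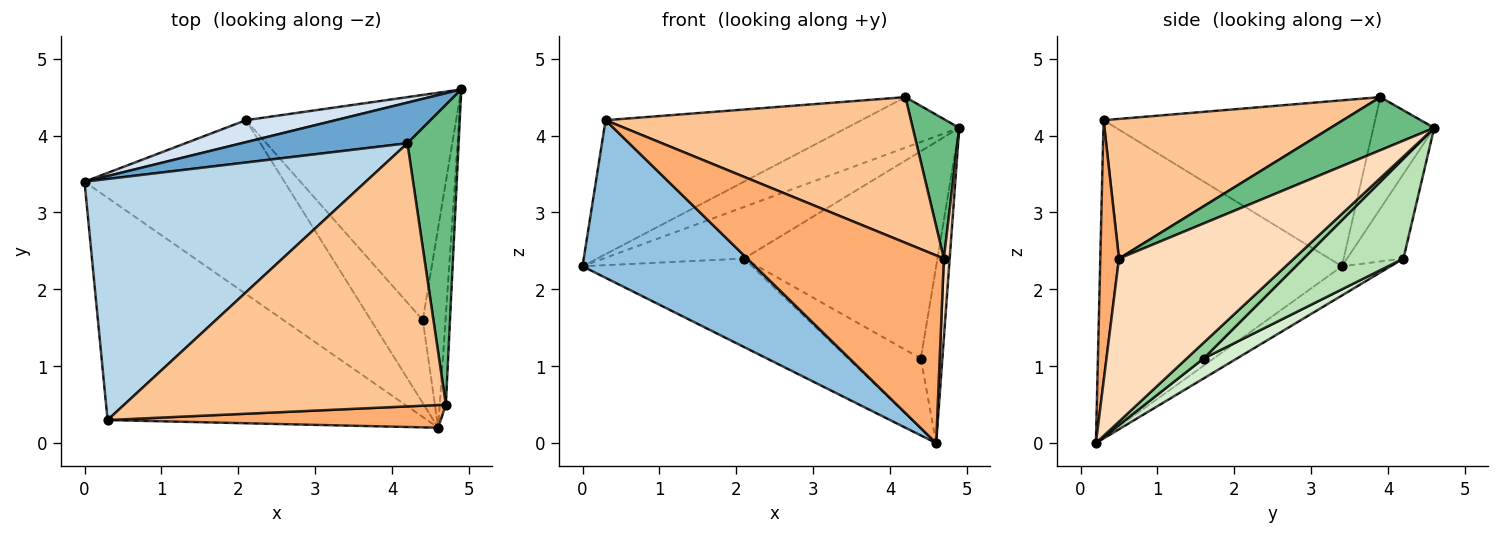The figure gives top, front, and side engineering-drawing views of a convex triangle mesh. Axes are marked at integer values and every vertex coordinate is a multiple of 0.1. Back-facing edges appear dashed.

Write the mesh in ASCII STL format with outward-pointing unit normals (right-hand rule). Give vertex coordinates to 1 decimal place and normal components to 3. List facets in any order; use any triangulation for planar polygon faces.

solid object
 facet normal -0.388 0.718 0.578
  outer loop
   vertex 4.2 3.9 4.5
   vertex 4.9 4.6 4.1
   vertex 0.0 3.4 2.3
  endloop
 endfacet
 facet normal -0.630 -0.449 -0.634
  outer loop
   vertex 0.3 0.3 4.2
   vertex 0.0 3.4 2.3
   vertex 4.6 0.2 0.0
  endloop
 endfacet
 facet normal -0.458 0.432 0.777
  outer loop
   vertex 0.3 0.3 4.2
   vertex 4.2 3.9 4.5
   vertex 0.0 3.4 2.3
  endloop
 endfacet
 facet normal -0.346 0.863 0.367
  outer loop
   vertex 2.1 4.2 2.4
   vertex 0.0 3.4 2.3
   vertex 4.9 4.6 4.1
  endloop
 endfacet
 facet normal -0.129 0.450 -0.884
  outer loop
   vertex 2.1 4.2 2.4
   vertex 4.6 0.2 0.0
   vertex 0.0 3.4 2.3
  endloop
 endfacet
 facet normal 0.094 -0.988 0.120
  outer loop
   vertex 4.7 0.5 2.4
   vertex 0.3 0.3 4.2
   vertex 4.6 0.2 0.0
  endloop
 endfacet
 facet normal 0.355 -0.453 0.818
  outer loop
   vertex 4.7 0.5 2.4
   vertex 4.2 3.9 4.5
   vertex 0.3 0.3 4.2
  endloop
 endfacet
 facet normal 0.999 -0.033 -0.037
  outer loop
   vertex 4.7 0.5 2.4
   vertex 4.6 0.2 0.0
   vertex 4.9 4.6 4.1
  endloop
 endfacet
 facet normal 0.685 -0.307 0.661
  outer loop
   vertex 4.7 0.5 2.4
   vertex 4.9 4.6 4.1
   vertex 4.2 3.9 4.5
  endloop
 endfacet
 facet normal 0.460 0.588 -0.665
  outer loop
   vertex 4.4 1.6 1.1
   vertex 4.9 4.6 4.1
   vertex 4.6 0.2 0.0
  endloop
 endfacet
 facet normal 0.330 0.639 -0.694
  outer loop
   vertex 4.4 1.6 1.1
   vertex 2.1 4.2 2.4
   vertex 4.9 4.6 4.1
  endloop
 endfacet
 facet normal 0.283 0.617 -0.734
  outer loop
   vertex 4.4 1.6 1.1
   vertex 4.6 0.2 0.0
   vertex 2.1 4.2 2.4
  endloop
 endfacet
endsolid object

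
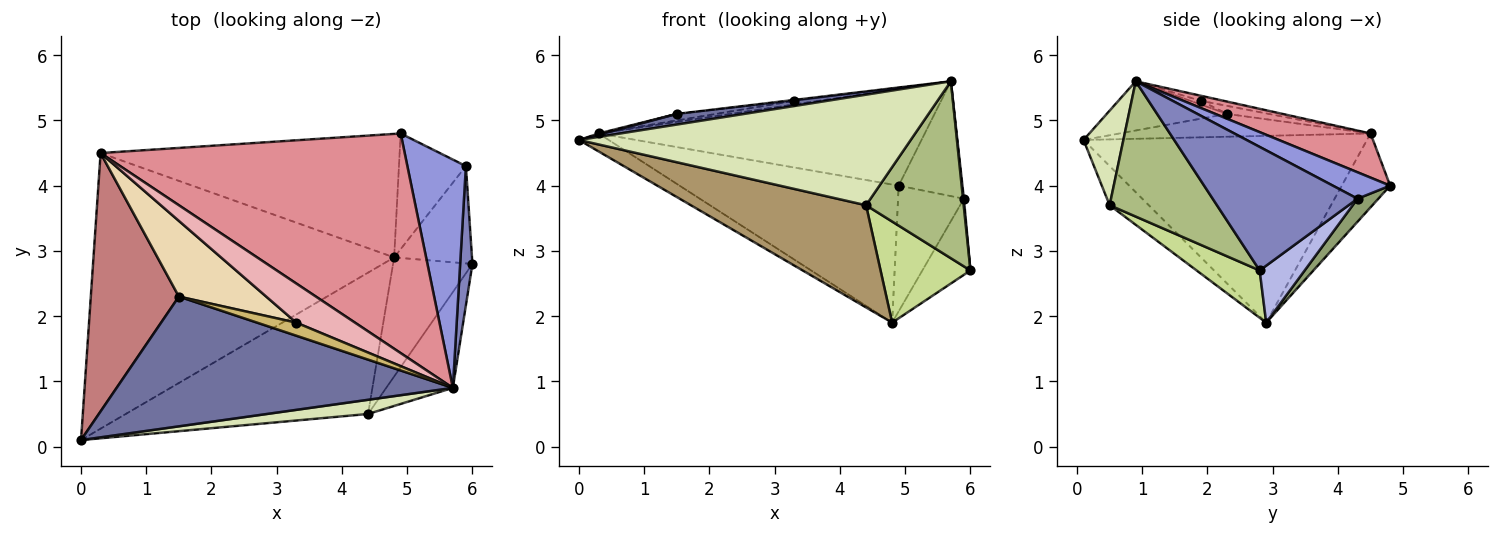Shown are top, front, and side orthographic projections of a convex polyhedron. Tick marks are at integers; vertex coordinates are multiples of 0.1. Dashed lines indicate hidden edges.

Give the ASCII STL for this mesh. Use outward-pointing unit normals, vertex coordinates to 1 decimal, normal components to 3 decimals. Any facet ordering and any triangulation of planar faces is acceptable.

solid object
 facet normal -0.144 -0.081 0.986
  outer loop
   vertex 1.5 2.3 5.1
   vertex 0.0 0.1 4.7
   vertex 5.7 0.9 5.6
  endloop
 endfacet
 facet normal 0.995 -0.006 0.099
  outer loop
   vertex 5.9 4.3 3.8
   vertex 5.7 0.9 5.6
   vertex 6.0 2.8 2.7
  endloop
 endfacet
 facet normal 0.374 0.417 0.829
  outer loop
   vertex 5.9 4.3 3.8
   vertex 4.9 4.8 4.0
   vertex 5.7 0.9 5.6
  endloop
 endfacet
 facet normal 0.499 0.534 -0.682
  outer loop
   vertex 5.9 4.3 3.8
   vertex 6.0 2.8 2.7
   vertex 4.8 2.9 1.9
  endloop
 endfacet
 facet normal 0.227 0.717 -0.659
  outer loop
   vertex 5.9 4.3 3.8
   vertex 4.8 2.9 1.9
   vertex 4.9 4.8 4.0
  endloop
 endfacet
 facet normal 0.695 -0.632 -0.342
  outer loop
   vertex 4.4 0.5 3.7
   vertex 6.0 2.8 2.7
   vertex 5.7 0.9 5.6
  endloop
 endfacet
 facet normal 0.414 -0.589 -0.694
  outer loop
   vertex 4.4 0.5 3.7
   vertex 4.8 2.9 1.9
   vertex 6.0 2.8 2.7
  endloop
 endfacet
 facet normal 0.118 -0.985 0.126
  outer loop
   vertex 4.4 0.5 3.7
   vertex 5.7 0.9 5.6
   vertex 0.0 0.1 4.7
  endloop
 endfacet
 facet normal -0.130 -0.581 -0.803
  outer loop
   vertex 4.4 0.5 3.7
   vertex 0.0 0.1 4.7
   vertex 4.8 2.9 1.9
  endloop
 endfacet
 facet normal -0.095 0.071 0.993
  outer loop
   vertex 3.3 1.9 5.3
   vertex 1.5 2.3 5.1
   vertex 5.7 0.9 5.6
  endloop
 endfacet
 facet normal -0.162 0.736 -0.658
  outer loop
   vertex 0.3 4.5 4.8
   vertex 4.9 4.8 4.0
   vertex 4.8 2.9 1.9
  endloop
 endfacet
 facet normal -0.091 0.086 0.992
  outer loop
   vertex 0.3 4.5 4.8
   vertex 1.5 2.3 5.1
   vertex 3.3 1.9 5.3
  endloop
 endfacet
 facet normal -0.527 0.055 -0.848
  outer loop
   vertex 0.3 4.5 4.8
   vertex 4.8 2.9 1.9
   vertex 0.0 0.1 4.7
  endloop
 endfacet
 facet normal -0.251 -0.005 0.968
  outer loop
   vertex 0.3 4.5 4.8
   vertex 0.0 0.1 4.7
   vertex 1.5 2.3 5.1
  endloop
 endfacet
 facet normal 0.132 0.399 0.907
  outer loop
   vertex 0.3 4.5 4.8
   vertex 5.7 0.9 5.6
   vertex 4.9 4.8 4.0
  endloop
 endfacet
 facet normal -0.086 0.092 0.992
  outer loop
   vertex 0.3 4.5 4.8
   vertex 3.3 1.9 5.3
   vertex 5.7 0.9 5.6
  endloop
 endfacet
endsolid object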